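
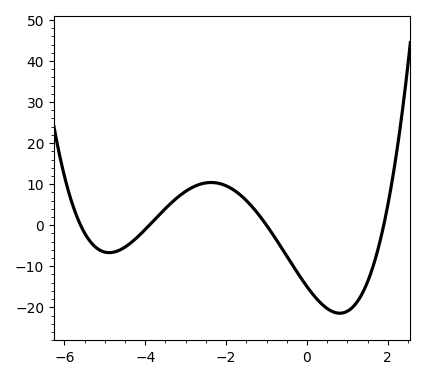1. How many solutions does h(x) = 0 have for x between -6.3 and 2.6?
4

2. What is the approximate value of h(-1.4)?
4.99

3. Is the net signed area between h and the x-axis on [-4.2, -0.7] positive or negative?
positive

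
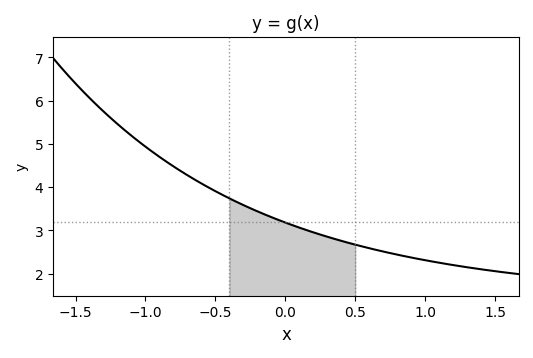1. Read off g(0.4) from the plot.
2.76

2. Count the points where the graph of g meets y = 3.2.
1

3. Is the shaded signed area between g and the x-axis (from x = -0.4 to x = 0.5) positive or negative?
positive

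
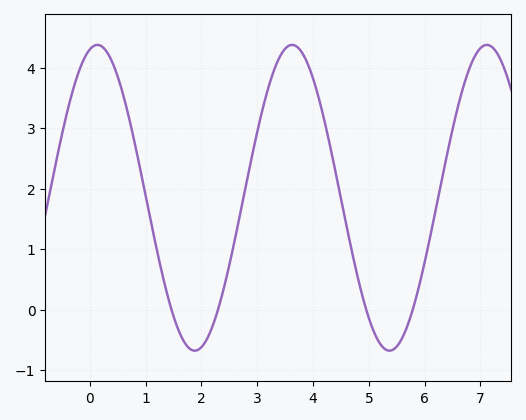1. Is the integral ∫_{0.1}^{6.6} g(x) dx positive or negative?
positive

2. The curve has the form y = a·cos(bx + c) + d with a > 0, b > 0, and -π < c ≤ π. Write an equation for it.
y = 2.53cos(1.8x - 0.24) + 1.85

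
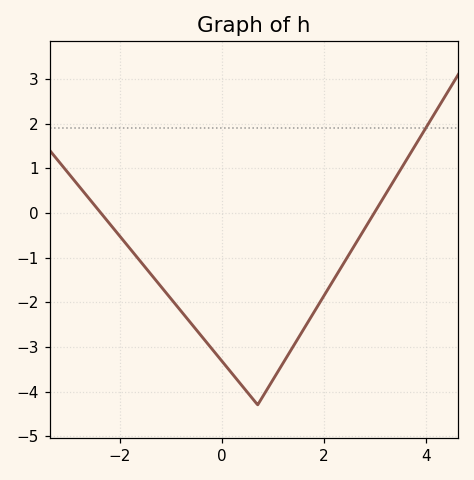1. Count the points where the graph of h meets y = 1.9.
1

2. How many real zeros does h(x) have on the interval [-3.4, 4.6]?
2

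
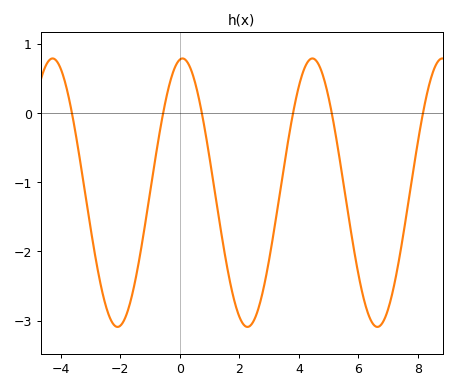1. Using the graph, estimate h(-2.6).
-2.59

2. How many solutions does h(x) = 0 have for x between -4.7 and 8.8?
6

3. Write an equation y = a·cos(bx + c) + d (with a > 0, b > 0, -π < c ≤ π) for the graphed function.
y = 1.94cos(1.44x - 0.13) - 1.15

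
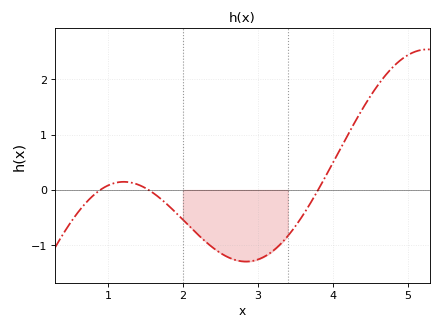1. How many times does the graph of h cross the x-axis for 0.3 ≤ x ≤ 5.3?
3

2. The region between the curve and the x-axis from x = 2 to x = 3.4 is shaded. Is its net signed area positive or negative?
negative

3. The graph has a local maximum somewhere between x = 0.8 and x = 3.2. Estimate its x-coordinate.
1.2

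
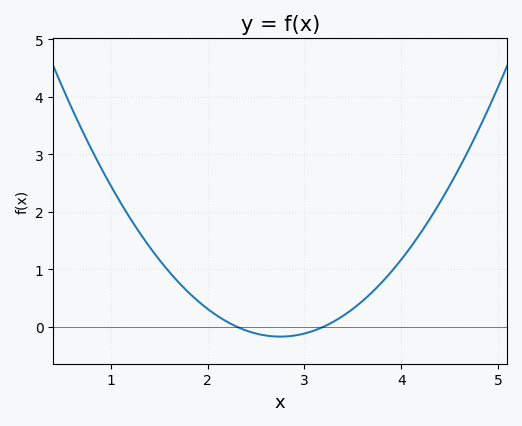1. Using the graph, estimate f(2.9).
-0.2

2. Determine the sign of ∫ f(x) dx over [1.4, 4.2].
positive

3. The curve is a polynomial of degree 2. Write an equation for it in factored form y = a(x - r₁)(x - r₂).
y = 0.86(x - 2.3)(x - 3.2)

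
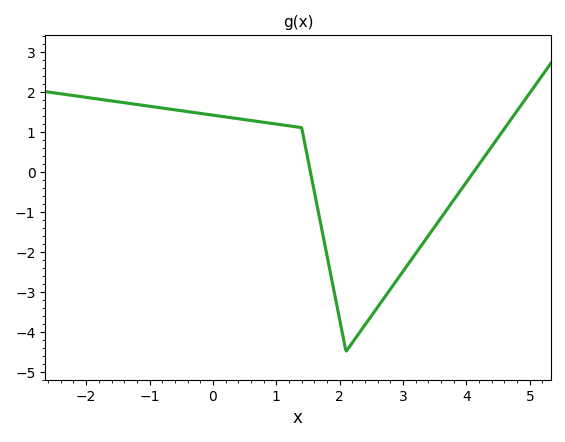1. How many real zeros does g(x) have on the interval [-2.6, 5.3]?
2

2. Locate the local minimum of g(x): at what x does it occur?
2.2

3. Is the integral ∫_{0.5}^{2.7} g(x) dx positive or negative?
negative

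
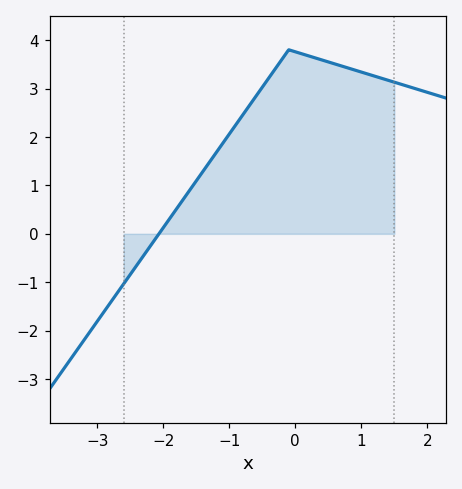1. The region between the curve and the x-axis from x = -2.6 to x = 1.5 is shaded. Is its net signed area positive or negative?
positive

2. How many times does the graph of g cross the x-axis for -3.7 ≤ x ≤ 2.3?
1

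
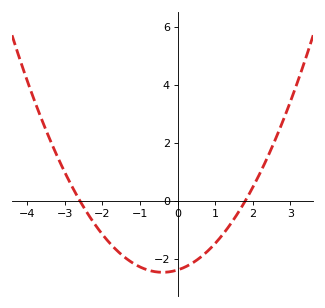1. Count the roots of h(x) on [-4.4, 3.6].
2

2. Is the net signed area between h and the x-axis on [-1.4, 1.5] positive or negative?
negative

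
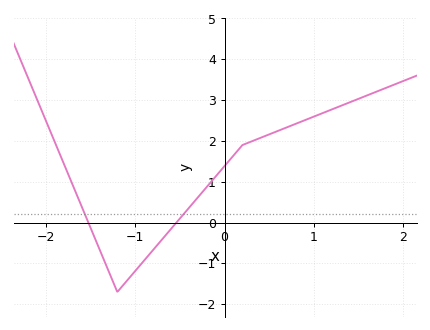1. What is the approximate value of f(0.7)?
2.34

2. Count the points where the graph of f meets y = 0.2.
2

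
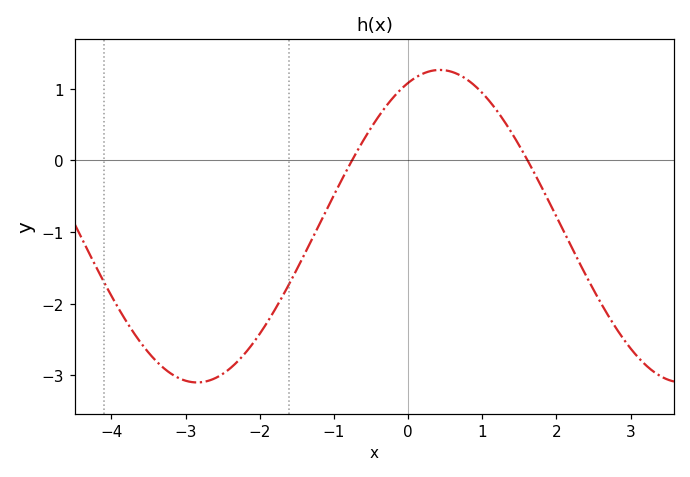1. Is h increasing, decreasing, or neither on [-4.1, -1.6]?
neither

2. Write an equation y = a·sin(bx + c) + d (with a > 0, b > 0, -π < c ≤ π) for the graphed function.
y = 2.18sin(0.96x + 1.2) - 0.92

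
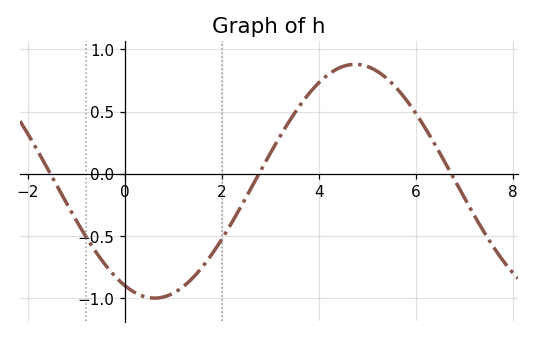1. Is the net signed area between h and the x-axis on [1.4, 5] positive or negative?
positive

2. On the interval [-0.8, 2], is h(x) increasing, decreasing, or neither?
neither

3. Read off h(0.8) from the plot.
-1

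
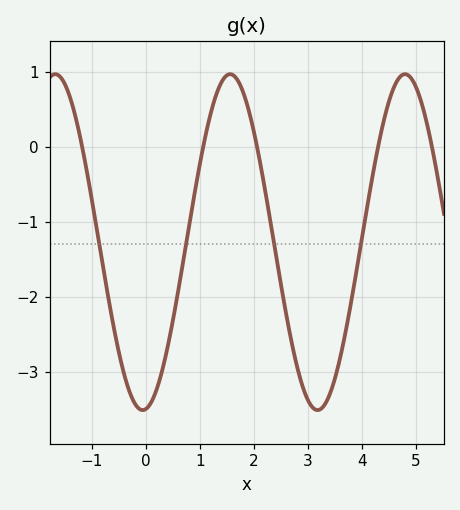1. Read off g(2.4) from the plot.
-1.4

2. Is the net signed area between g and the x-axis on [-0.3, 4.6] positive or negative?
negative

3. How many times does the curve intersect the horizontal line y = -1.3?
4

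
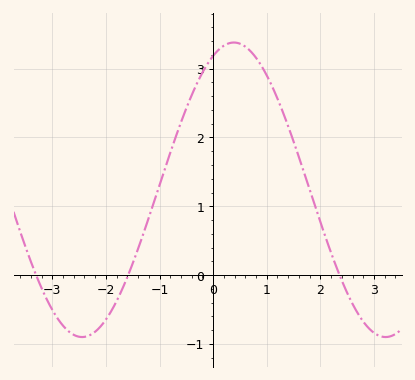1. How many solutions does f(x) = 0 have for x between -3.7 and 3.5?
3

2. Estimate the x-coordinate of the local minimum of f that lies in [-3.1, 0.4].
-2.44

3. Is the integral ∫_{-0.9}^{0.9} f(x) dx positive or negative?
positive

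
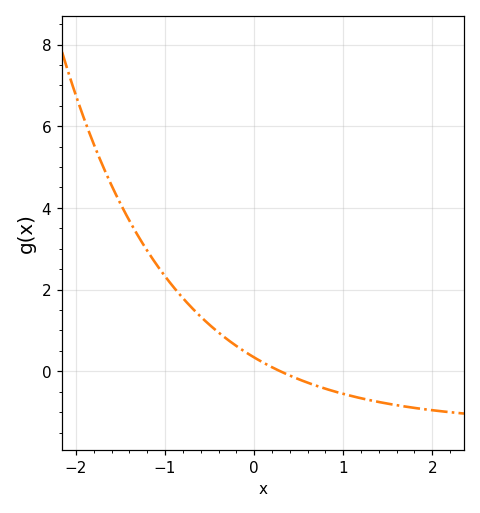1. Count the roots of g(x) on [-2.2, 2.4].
1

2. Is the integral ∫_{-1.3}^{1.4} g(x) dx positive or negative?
positive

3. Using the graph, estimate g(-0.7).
1.56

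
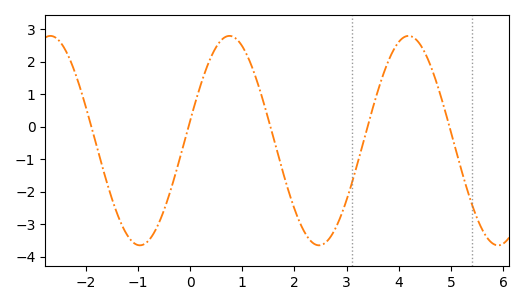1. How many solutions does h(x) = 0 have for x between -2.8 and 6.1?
5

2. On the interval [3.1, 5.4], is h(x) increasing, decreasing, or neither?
neither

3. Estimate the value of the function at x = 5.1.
-0.746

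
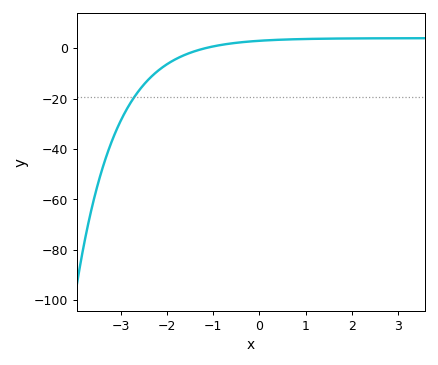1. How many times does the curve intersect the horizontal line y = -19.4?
1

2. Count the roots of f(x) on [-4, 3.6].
1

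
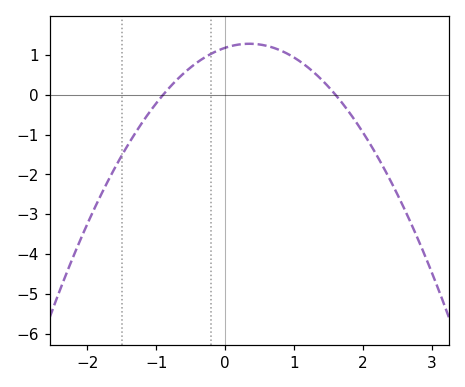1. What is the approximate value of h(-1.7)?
-2.2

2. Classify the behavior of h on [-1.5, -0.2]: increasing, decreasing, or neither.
increasing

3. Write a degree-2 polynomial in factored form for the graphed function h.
y = -0.82(x + 0.9)(x - 1.6)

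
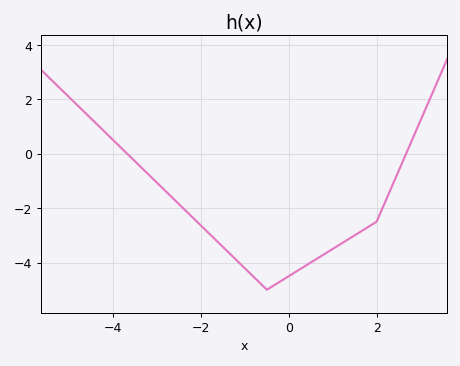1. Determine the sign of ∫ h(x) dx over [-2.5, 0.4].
negative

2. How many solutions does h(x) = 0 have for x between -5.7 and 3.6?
2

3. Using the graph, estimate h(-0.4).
-4.8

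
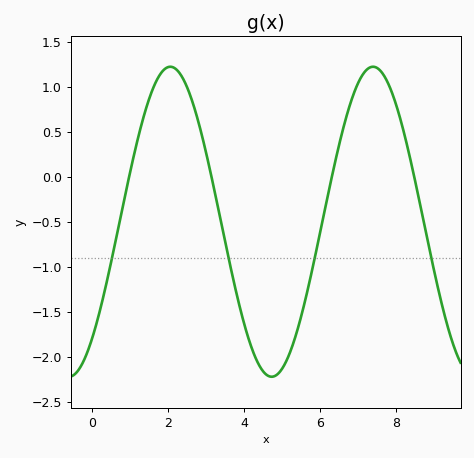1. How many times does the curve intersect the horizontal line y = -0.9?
4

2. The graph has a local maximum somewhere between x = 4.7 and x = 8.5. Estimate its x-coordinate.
7.38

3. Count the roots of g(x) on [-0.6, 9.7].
4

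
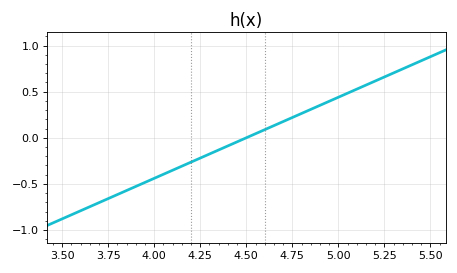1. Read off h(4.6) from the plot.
0.088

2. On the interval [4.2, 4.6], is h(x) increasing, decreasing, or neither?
increasing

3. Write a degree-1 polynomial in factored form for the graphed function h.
y = 0.88(x - 4.5)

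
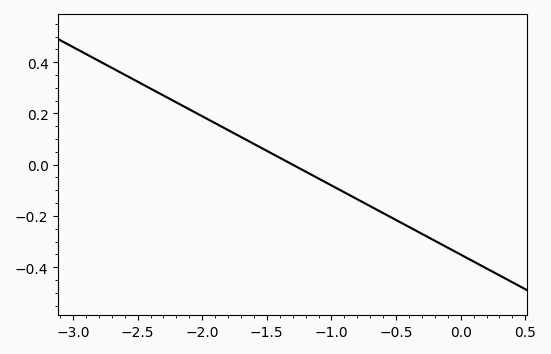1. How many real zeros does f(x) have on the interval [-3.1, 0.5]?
1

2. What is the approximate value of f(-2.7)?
0.378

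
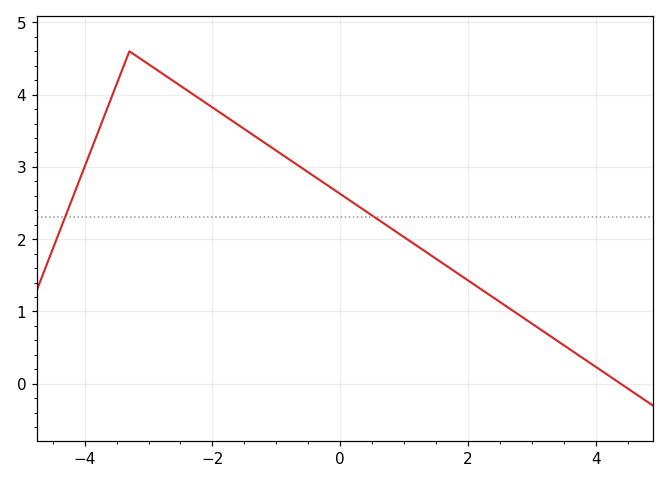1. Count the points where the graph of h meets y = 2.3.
2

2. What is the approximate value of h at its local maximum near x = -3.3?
4.6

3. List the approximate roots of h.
4.4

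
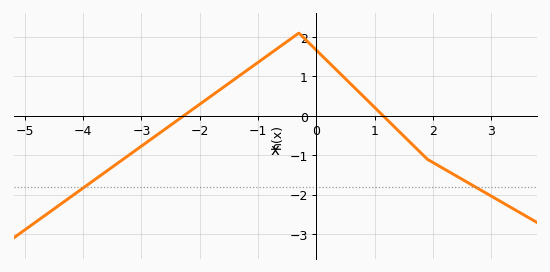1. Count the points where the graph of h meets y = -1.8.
2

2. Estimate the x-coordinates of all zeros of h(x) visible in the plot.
-2.28, 1.14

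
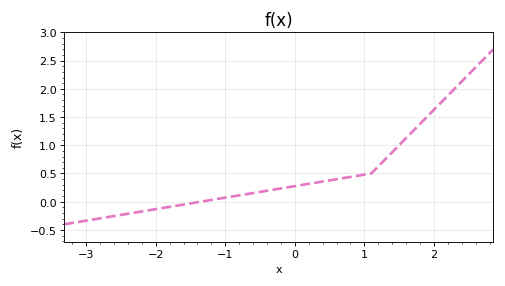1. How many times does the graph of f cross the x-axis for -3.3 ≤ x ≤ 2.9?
1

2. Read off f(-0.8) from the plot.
0.1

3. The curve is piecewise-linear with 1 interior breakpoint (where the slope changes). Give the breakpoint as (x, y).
(1.1, 0.5)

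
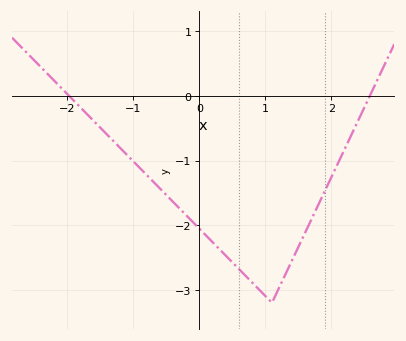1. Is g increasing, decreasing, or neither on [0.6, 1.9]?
neither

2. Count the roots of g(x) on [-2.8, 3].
2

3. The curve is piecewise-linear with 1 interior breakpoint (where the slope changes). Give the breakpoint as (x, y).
(1.1, -3.2)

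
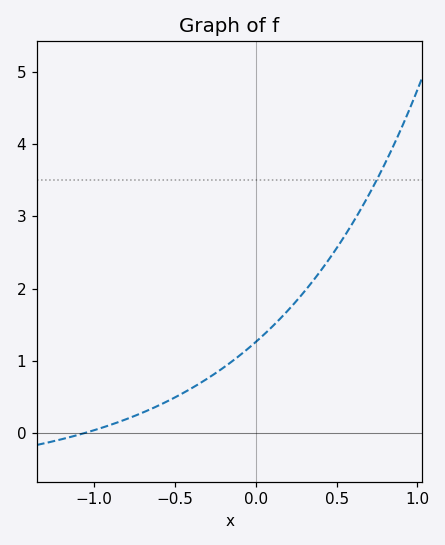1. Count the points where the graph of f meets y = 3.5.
1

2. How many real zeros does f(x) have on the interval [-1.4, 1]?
1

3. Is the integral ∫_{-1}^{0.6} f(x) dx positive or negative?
positive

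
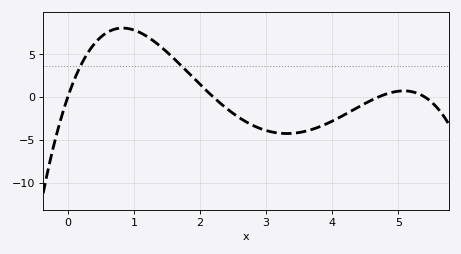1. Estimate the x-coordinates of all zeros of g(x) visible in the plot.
0, 2.2, 4.7, 5.4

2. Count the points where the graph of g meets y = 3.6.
2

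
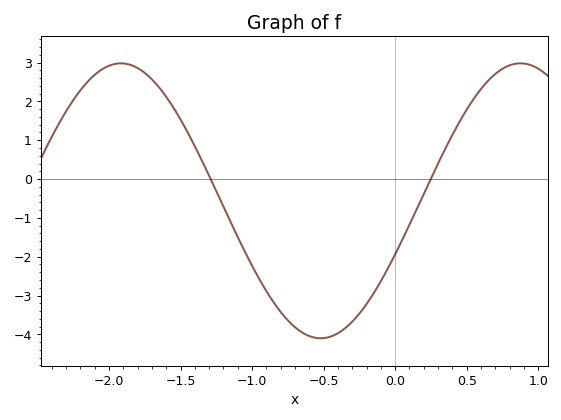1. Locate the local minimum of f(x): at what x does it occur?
-0.5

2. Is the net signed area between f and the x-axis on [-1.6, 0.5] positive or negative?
negative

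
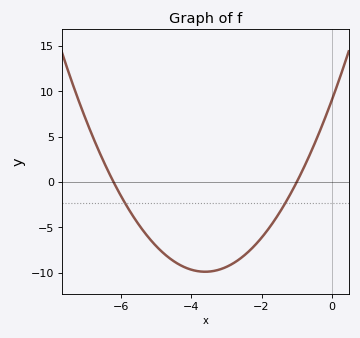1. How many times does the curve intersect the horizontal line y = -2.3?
2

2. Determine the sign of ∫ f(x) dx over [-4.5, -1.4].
negative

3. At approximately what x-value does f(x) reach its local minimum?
-3.6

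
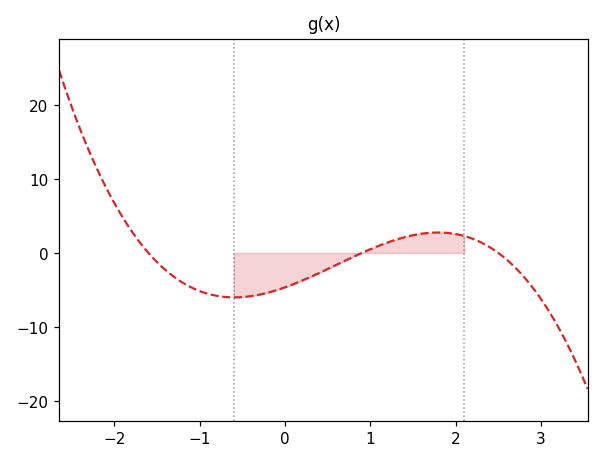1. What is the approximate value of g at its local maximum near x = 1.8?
2.76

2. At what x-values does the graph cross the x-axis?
-1.6, 0.9, 2.5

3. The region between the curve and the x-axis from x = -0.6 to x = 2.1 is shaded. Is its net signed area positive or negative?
negative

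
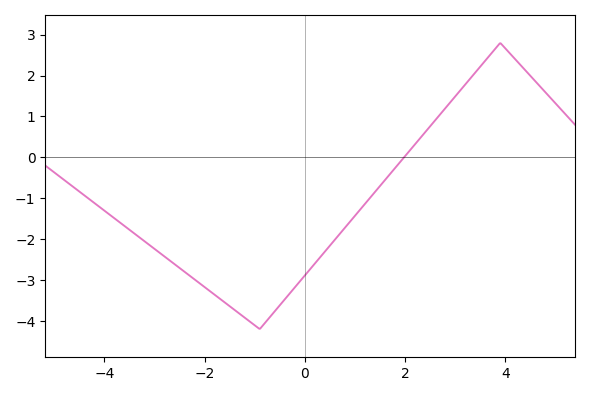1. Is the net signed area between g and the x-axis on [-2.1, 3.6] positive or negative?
negative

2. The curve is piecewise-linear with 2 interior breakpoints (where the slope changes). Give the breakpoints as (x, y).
(-0.9, -4.2); (3.9, 2.8)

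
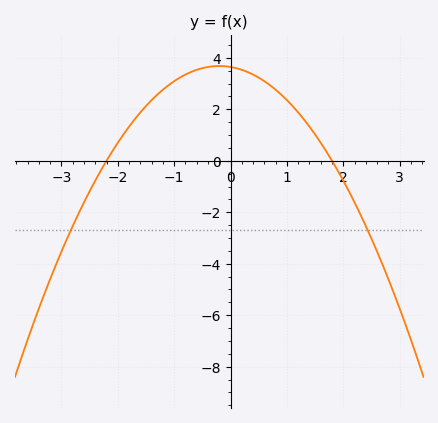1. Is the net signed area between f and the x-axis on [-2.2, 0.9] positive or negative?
positive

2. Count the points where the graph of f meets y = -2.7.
2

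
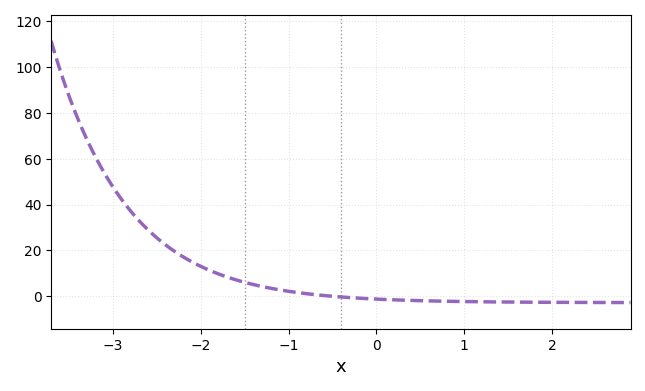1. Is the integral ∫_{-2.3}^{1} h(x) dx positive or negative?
positive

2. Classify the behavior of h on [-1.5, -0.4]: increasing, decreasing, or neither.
decreasing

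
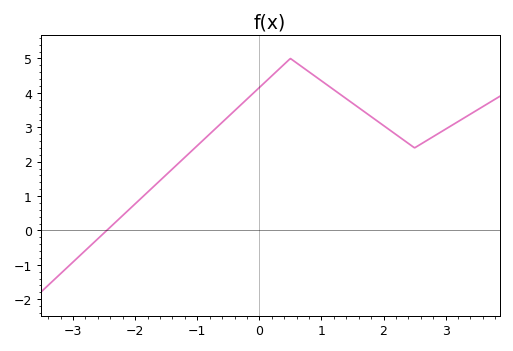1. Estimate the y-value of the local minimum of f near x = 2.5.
2.4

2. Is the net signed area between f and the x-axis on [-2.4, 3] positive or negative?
positive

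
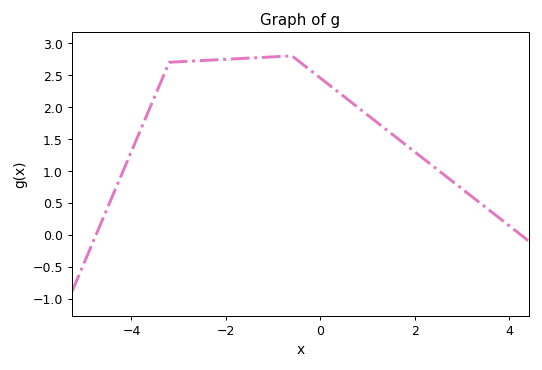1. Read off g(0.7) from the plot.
2.05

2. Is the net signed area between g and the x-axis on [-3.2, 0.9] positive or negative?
positive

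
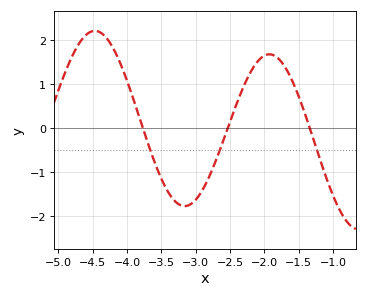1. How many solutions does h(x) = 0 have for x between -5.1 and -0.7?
3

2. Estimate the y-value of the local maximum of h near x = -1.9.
1.67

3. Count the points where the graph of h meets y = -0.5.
3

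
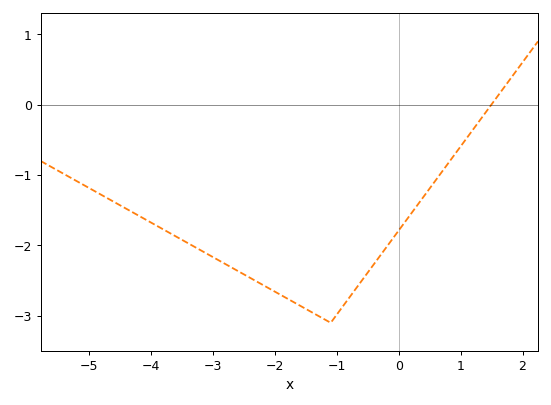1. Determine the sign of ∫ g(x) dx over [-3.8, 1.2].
negative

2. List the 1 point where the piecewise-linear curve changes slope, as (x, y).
(-1.1, -3.1)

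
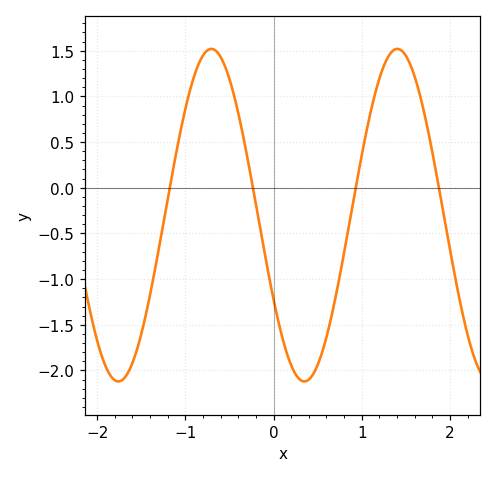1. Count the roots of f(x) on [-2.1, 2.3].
4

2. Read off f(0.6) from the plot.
-1.64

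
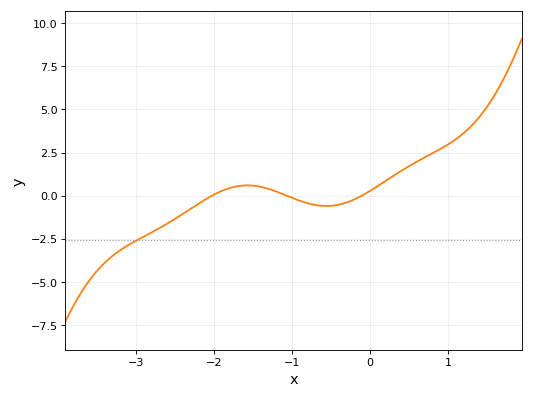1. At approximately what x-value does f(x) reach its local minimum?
-0.6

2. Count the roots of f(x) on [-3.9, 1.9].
3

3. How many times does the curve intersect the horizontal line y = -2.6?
1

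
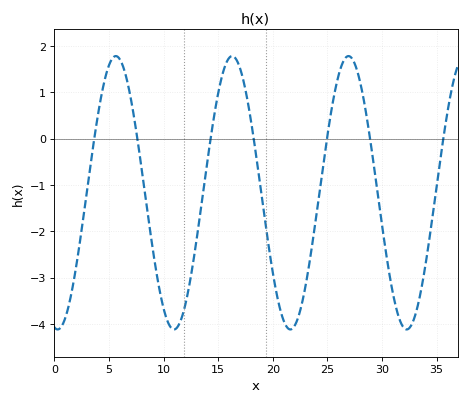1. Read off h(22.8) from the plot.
-3.4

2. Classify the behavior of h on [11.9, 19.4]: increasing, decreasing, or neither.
neither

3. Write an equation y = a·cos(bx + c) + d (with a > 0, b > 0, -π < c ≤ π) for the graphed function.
y = 2.95cos(0.59x + 3) - 1.17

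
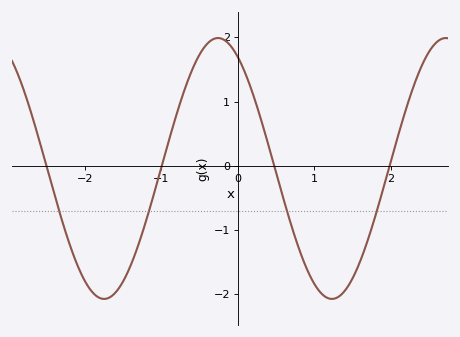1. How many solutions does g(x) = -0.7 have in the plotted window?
4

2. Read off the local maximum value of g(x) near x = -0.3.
2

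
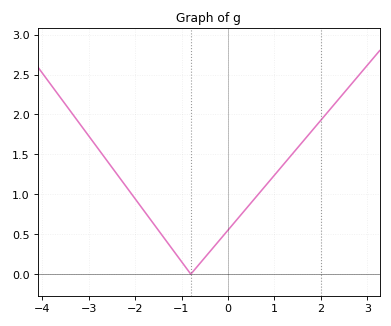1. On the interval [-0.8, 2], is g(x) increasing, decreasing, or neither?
increasing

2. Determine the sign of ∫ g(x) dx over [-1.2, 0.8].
positive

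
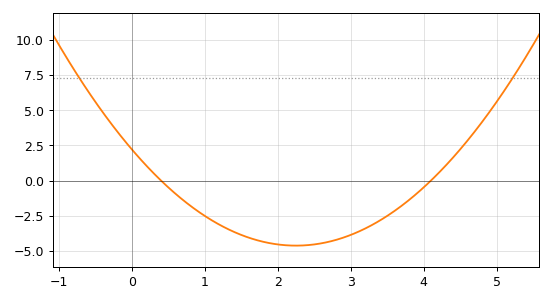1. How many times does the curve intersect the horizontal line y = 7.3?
2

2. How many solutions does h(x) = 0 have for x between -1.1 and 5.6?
2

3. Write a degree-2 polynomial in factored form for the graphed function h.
y = 1.35(x - 0.4)(x - 4.1)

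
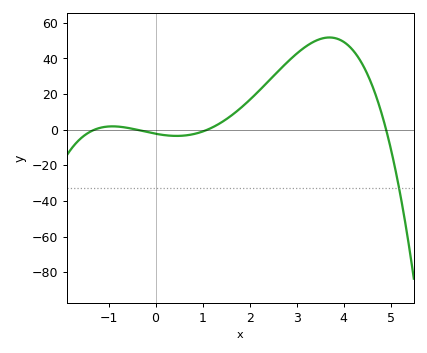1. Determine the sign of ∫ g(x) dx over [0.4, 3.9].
positive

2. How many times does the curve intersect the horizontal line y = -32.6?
1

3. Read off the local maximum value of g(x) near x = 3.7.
52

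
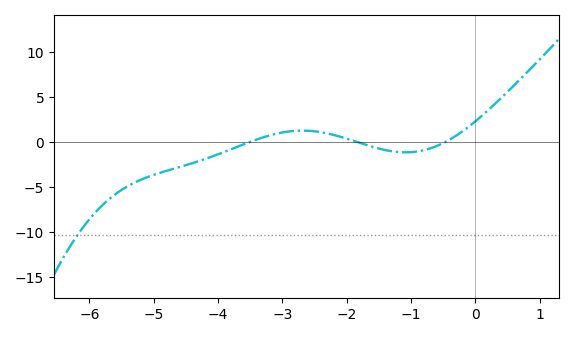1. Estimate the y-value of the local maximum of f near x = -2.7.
1.5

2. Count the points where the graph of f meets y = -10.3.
1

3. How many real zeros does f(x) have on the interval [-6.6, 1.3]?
3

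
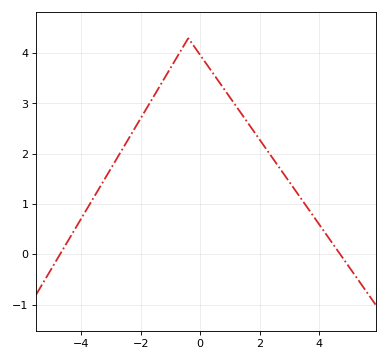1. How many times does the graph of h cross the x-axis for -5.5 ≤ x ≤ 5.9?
2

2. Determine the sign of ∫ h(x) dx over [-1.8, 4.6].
positive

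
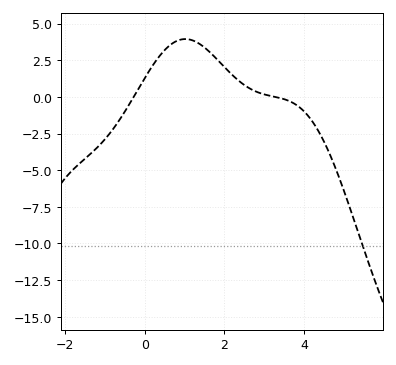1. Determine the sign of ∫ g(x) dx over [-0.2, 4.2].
positive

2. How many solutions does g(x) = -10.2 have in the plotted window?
1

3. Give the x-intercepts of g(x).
-0.281, 3.28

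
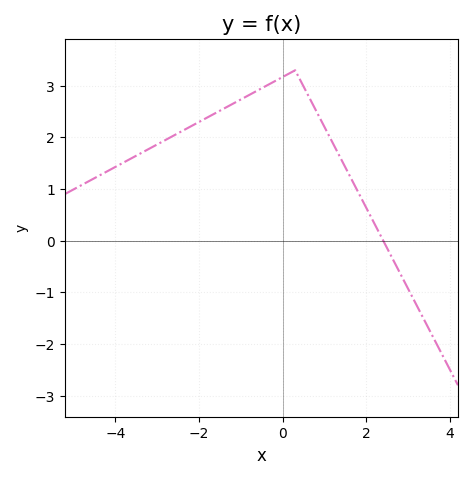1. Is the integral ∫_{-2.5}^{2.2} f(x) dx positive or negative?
positive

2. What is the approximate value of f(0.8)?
2.5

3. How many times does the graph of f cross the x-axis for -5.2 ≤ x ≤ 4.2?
1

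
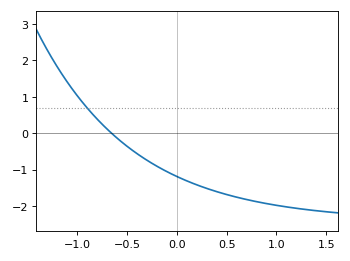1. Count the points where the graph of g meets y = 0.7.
1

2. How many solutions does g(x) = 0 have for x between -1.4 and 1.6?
1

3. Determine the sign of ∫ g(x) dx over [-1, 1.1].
negative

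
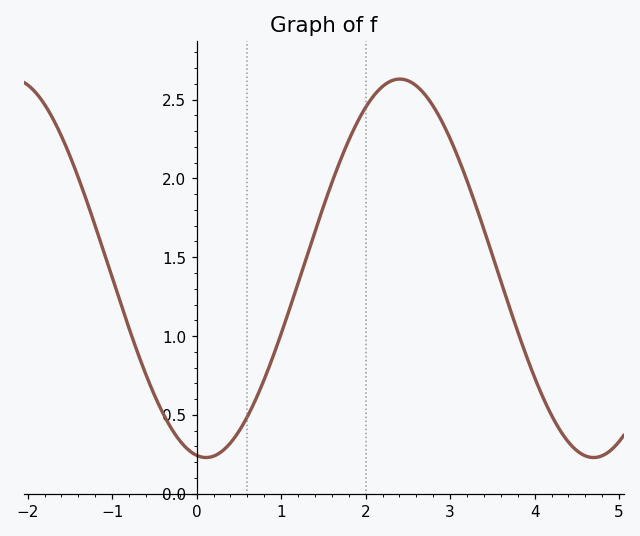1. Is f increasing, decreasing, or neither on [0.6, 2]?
increasing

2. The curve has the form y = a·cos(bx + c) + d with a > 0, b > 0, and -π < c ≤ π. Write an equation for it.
y = 1.2cos(1.37x + 2.99) + 1.43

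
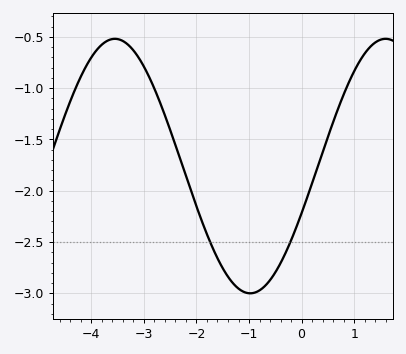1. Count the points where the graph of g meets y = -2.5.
2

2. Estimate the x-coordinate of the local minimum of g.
-0.977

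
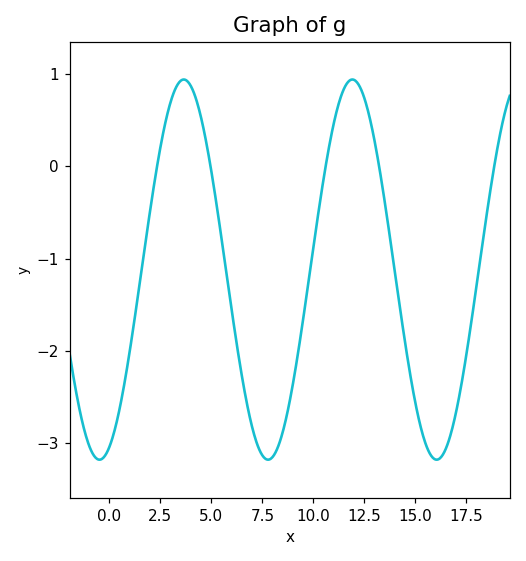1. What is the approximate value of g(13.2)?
0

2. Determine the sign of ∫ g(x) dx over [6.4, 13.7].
negative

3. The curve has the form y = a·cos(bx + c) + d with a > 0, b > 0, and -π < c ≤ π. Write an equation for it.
y = 2.06cos(0.76x - 2.8) - 1.12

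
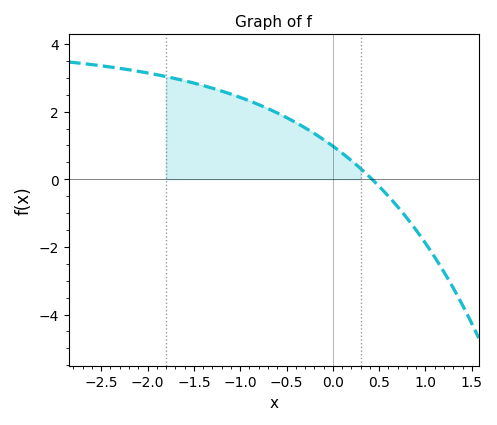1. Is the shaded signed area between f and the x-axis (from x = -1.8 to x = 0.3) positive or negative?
positive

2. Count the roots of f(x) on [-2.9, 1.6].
1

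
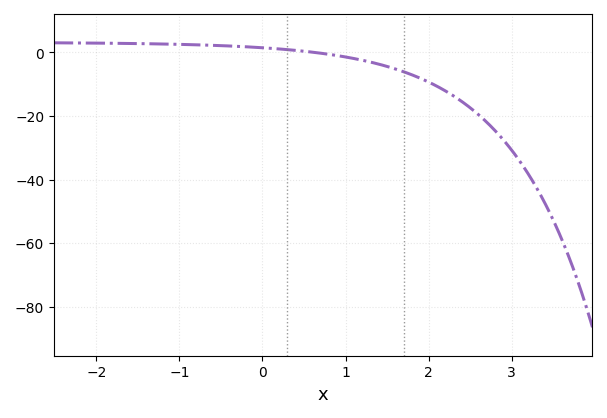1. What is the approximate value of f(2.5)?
-18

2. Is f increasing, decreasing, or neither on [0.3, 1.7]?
decreasing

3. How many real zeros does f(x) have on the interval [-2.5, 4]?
1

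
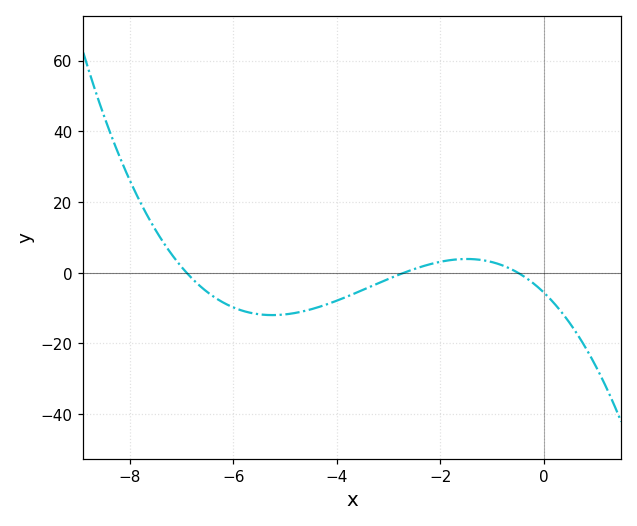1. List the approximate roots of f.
-7, -2.6, -0.4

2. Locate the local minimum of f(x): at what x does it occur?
-5.2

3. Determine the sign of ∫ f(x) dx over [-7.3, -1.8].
negative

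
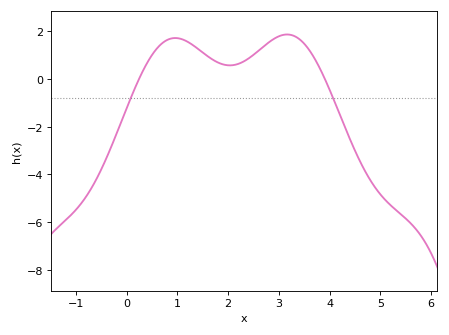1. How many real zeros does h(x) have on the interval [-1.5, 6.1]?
2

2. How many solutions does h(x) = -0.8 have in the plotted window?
2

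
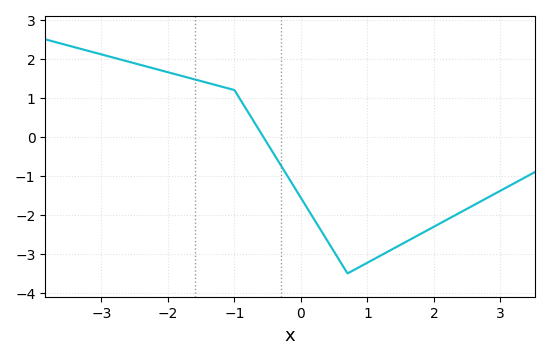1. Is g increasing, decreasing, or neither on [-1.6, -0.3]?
decreasing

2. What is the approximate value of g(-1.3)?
1.34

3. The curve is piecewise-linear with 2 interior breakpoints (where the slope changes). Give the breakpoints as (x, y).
(-1, 1.2); (0.7, -3.5)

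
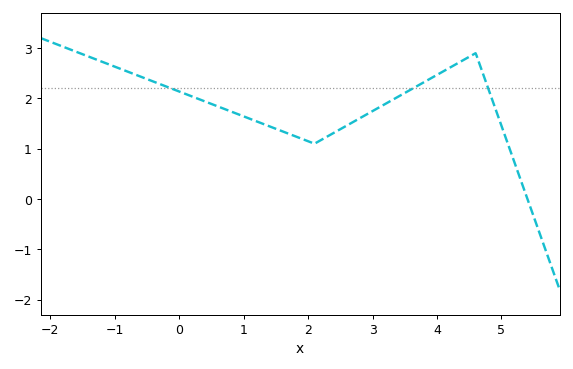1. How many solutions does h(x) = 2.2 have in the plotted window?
3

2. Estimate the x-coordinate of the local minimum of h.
2.1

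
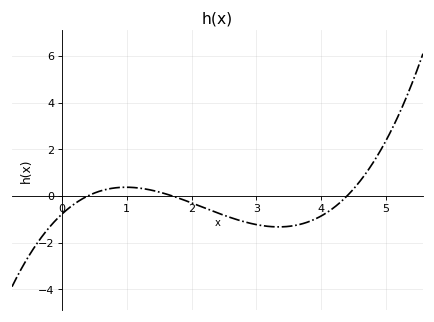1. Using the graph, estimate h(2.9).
-1.17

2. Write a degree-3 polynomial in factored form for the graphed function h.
y = 0.26(x - 0.4)(x - 1.7)(x - 4.4)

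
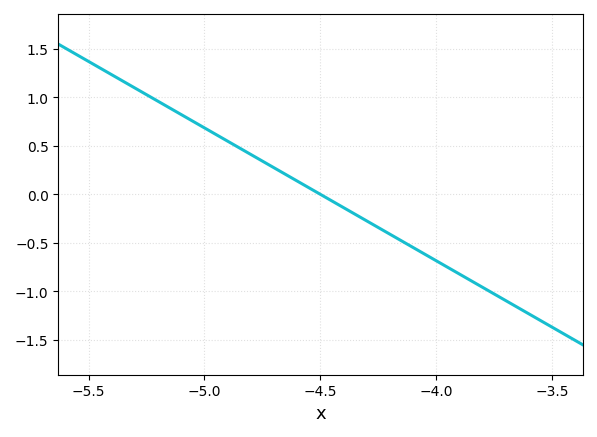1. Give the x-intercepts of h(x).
-4.5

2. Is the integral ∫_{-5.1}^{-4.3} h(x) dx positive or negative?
positive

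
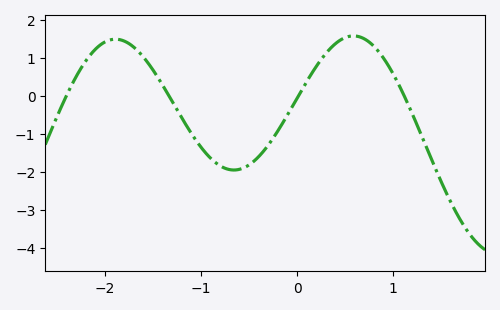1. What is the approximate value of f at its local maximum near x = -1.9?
1.49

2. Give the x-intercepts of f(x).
-2.4, -1.33, 0.015, 1.12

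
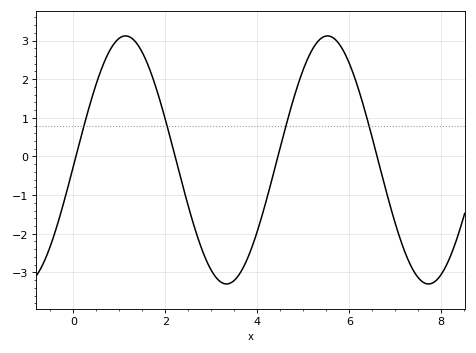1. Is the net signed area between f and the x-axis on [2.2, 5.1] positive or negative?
negative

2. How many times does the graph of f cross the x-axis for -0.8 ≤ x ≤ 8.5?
4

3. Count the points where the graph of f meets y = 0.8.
4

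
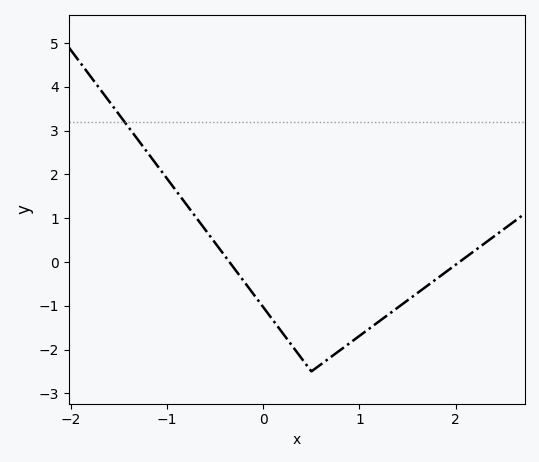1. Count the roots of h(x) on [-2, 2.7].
2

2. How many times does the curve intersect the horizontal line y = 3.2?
1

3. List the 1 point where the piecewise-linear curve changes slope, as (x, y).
(0.5, -2.5)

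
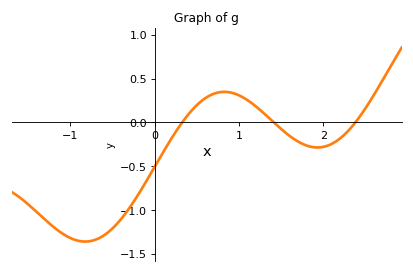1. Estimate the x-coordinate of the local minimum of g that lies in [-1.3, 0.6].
-0.826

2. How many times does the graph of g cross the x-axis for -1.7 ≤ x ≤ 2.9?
3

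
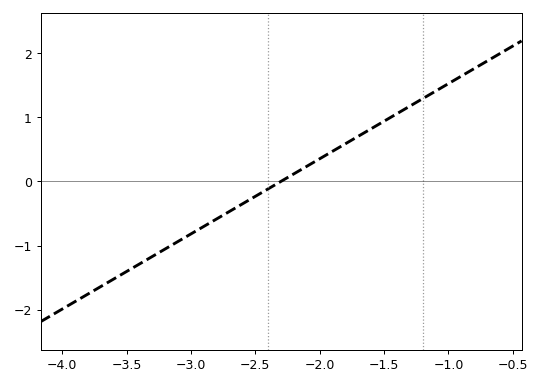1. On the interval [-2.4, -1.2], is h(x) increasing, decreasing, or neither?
increasing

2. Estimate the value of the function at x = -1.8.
0.6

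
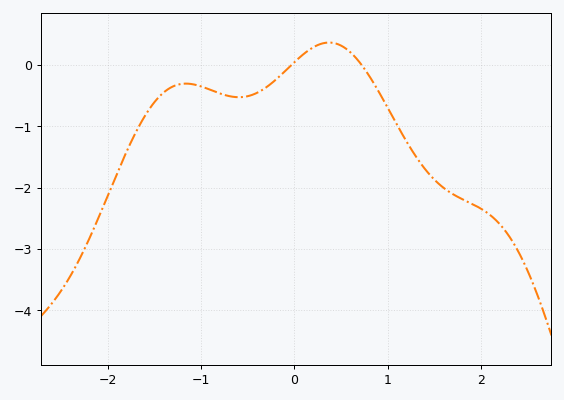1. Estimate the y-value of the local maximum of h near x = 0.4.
0.365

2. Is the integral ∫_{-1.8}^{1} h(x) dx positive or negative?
negative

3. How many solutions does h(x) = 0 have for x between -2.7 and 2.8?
2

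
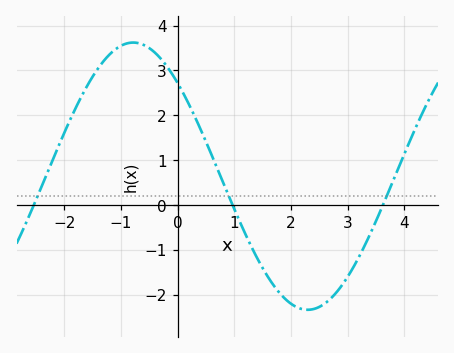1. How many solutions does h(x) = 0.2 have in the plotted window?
3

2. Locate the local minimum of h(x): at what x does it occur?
2.3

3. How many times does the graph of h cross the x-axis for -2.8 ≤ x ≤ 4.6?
3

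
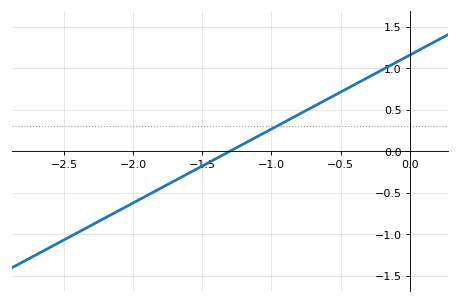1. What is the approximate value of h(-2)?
-0.6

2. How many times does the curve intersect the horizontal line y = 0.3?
1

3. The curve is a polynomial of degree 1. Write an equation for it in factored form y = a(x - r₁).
y = 0.89(x + 1.3)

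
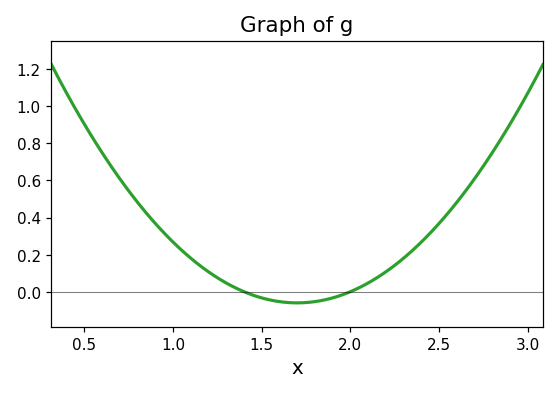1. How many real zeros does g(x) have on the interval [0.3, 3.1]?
2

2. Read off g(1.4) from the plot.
0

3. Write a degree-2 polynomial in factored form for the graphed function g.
y = 0.67(x - 1.4)(x - 2)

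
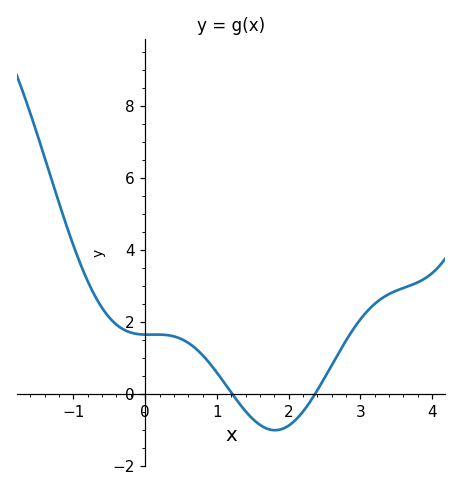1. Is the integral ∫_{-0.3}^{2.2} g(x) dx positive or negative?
positive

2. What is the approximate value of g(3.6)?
3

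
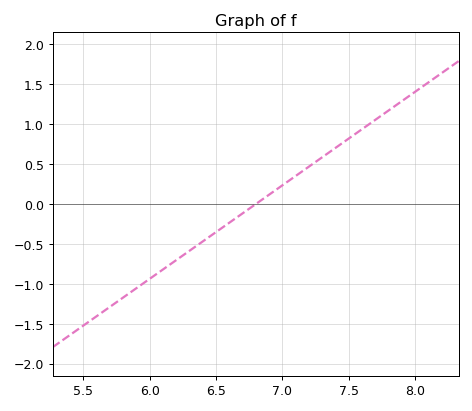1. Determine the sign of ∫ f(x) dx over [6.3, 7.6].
positive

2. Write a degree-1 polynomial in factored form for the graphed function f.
y = 1.17(x - 6.8)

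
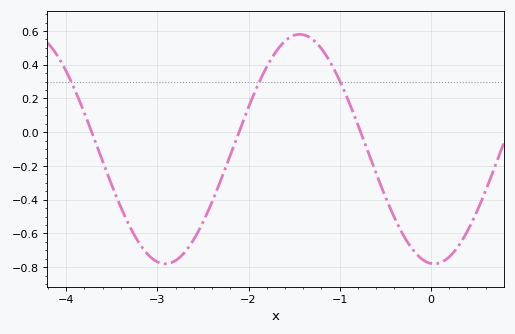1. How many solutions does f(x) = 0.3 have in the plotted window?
3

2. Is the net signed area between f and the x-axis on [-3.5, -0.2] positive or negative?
negative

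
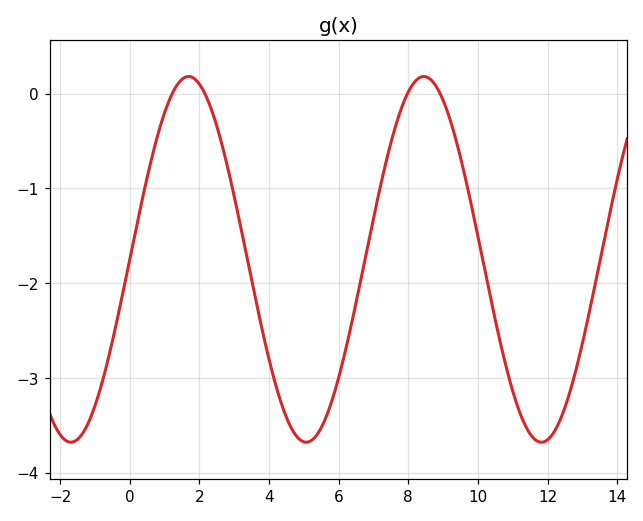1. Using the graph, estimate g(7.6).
-0.387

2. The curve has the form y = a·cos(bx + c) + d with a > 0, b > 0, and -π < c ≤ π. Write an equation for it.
y = 1.93cos(0.93x - 1.57) - 1.75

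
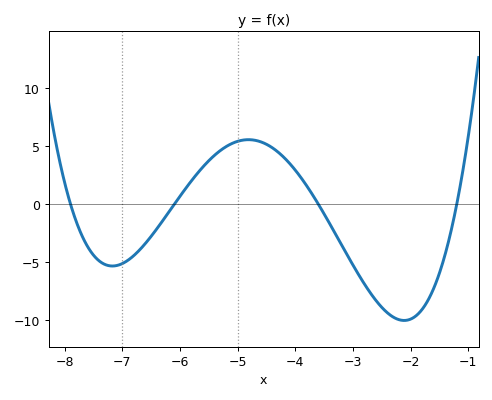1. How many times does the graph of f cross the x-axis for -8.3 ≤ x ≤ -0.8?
4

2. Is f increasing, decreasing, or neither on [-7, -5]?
increasing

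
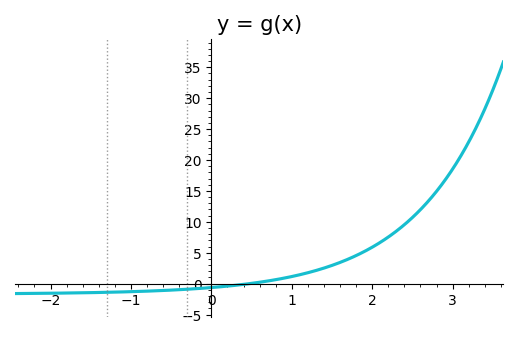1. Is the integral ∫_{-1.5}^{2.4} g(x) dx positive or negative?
positive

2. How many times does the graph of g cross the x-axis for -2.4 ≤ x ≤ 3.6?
1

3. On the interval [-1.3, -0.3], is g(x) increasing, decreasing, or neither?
increasing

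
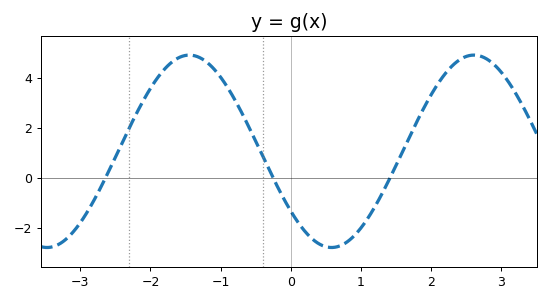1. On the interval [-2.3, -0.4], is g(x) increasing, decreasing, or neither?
neither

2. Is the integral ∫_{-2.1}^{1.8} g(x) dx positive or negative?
positive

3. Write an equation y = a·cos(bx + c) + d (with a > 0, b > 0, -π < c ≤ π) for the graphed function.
y = 3.84cos(1.55x + 2.24) + 1.07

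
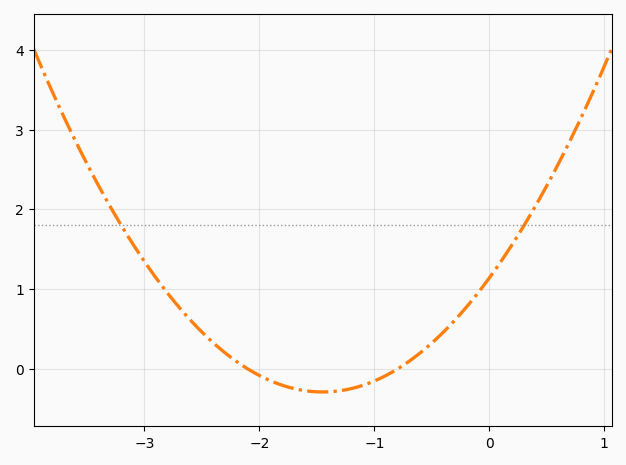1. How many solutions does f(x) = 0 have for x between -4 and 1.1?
2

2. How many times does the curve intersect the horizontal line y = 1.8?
2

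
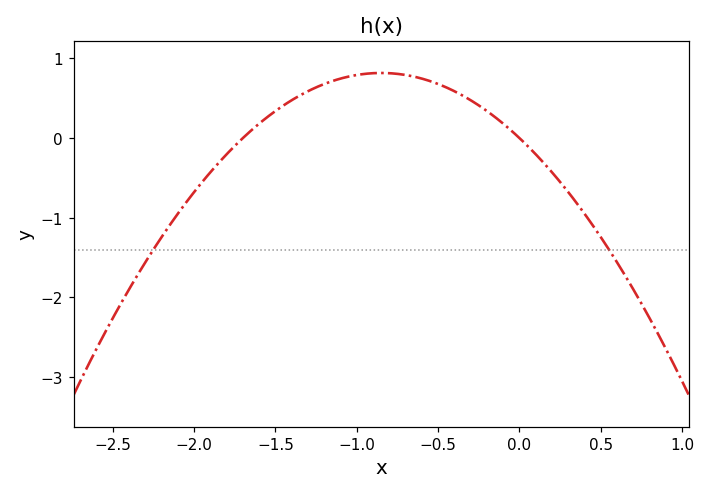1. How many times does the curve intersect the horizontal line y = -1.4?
2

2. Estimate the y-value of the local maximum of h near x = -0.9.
0.816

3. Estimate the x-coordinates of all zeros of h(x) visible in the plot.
-1.7, 0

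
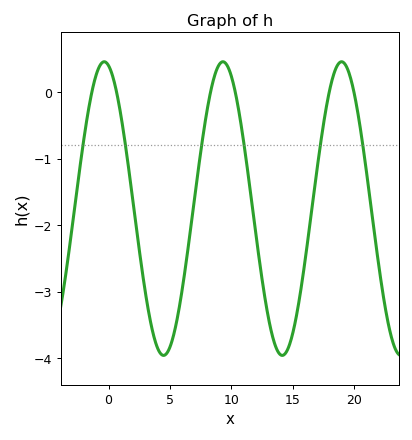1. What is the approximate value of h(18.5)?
0.354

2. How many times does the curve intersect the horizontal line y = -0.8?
6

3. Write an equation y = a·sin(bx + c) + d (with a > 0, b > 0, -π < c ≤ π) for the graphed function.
y = 2.21sin(0.65x + 1.8) - 1.75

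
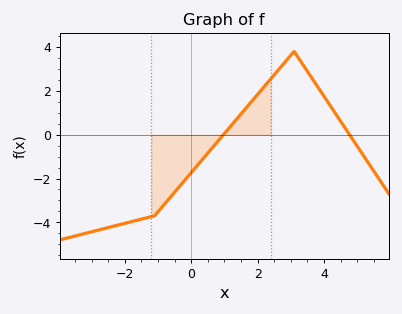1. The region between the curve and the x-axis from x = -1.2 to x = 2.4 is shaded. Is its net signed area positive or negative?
negative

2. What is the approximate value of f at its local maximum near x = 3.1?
3.8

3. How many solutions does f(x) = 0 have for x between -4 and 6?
2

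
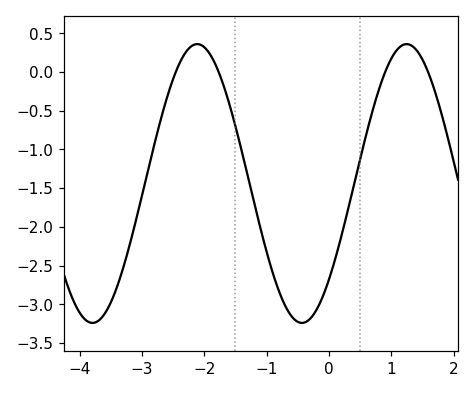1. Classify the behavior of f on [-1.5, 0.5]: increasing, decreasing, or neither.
neither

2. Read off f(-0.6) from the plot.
-3.15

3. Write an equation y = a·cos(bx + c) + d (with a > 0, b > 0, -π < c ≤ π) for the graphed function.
y = 1.8cos(1.9x - 2.3) - 1.44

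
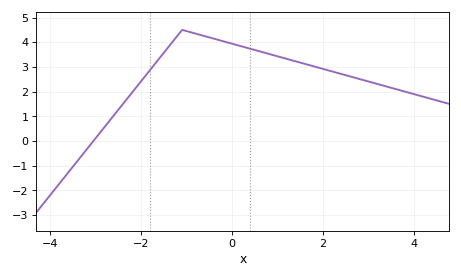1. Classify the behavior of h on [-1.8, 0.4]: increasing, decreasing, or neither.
neither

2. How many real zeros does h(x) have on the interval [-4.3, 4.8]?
1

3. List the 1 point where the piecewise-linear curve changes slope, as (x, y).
(-1.1, 4.5)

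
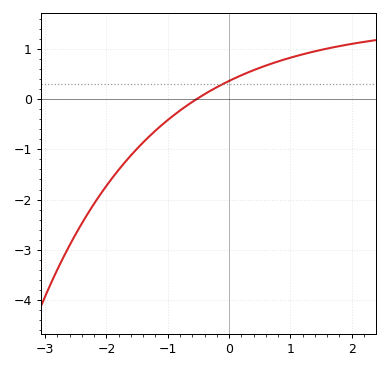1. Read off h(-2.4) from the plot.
-2.5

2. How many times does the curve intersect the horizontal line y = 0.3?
1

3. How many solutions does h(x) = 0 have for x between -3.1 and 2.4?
1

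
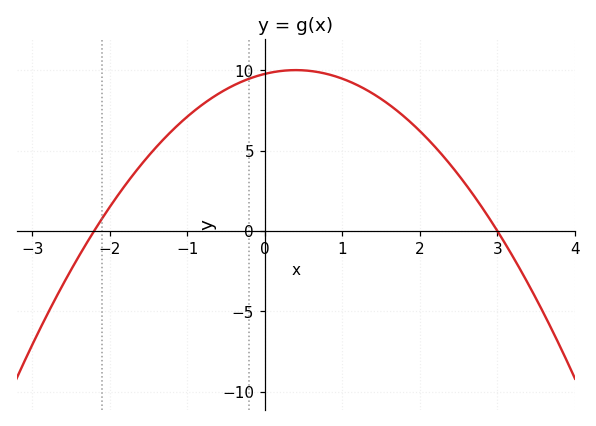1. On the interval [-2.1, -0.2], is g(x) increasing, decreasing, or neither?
increasing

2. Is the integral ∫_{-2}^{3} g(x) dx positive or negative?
positive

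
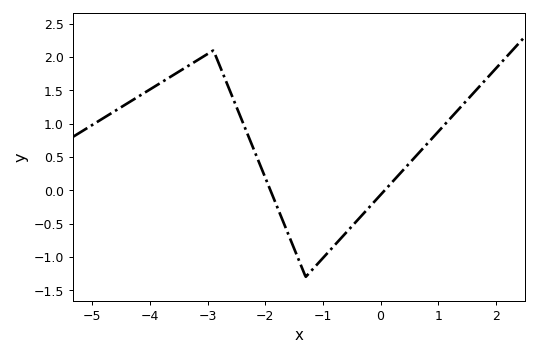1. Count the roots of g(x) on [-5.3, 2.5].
2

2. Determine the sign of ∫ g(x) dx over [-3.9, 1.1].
positive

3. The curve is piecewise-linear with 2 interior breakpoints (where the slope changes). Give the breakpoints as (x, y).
(-2.9, 2.1); (-1.3, -1.3)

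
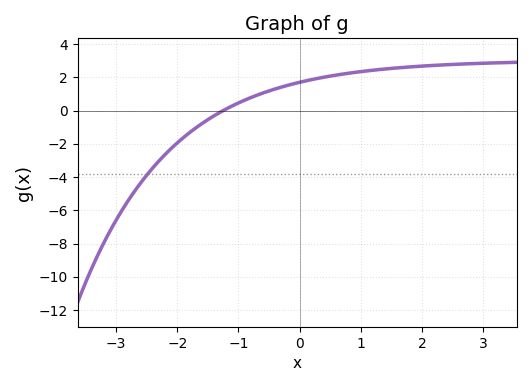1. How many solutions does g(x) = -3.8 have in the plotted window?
1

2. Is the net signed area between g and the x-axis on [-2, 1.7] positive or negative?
positive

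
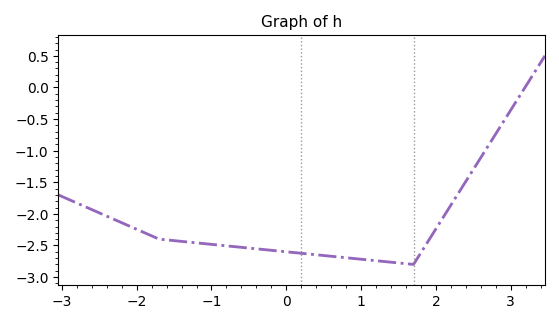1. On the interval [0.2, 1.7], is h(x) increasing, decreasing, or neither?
decreasing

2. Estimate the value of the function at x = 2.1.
-2.05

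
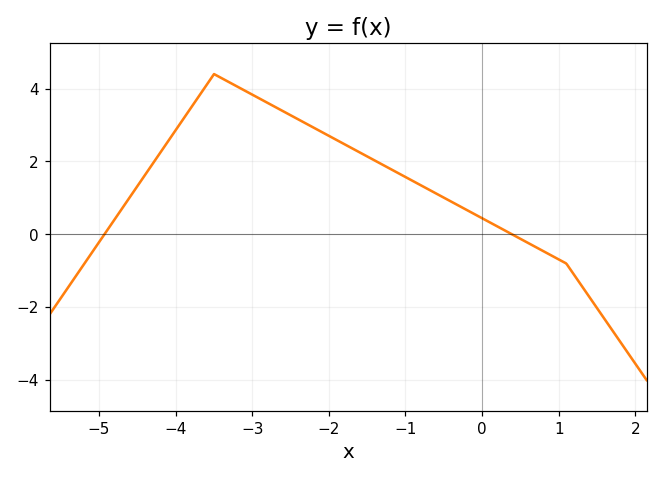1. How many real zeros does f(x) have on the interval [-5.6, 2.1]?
2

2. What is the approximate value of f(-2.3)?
3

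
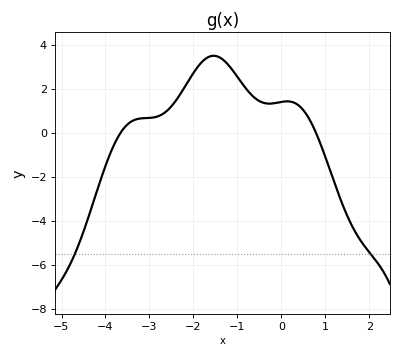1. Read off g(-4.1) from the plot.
-2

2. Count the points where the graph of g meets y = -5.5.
2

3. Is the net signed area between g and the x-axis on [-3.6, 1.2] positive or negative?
positive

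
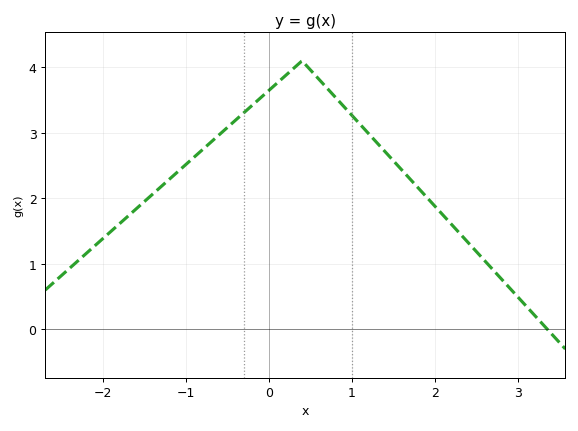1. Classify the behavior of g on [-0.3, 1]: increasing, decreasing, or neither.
neither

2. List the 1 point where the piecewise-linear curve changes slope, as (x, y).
(0.4, 4.1)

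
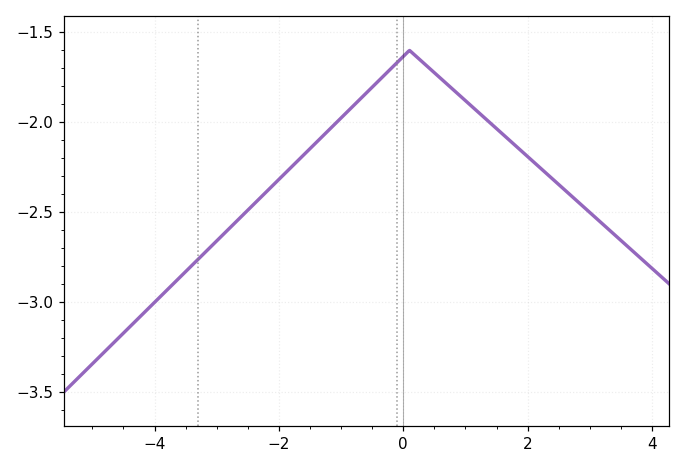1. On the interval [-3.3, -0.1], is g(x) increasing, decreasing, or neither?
increasing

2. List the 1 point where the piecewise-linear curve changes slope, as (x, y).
(0.1, -1.6)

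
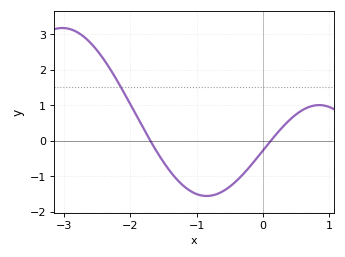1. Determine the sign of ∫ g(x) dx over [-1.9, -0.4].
negative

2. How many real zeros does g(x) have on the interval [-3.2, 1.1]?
2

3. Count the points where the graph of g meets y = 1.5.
1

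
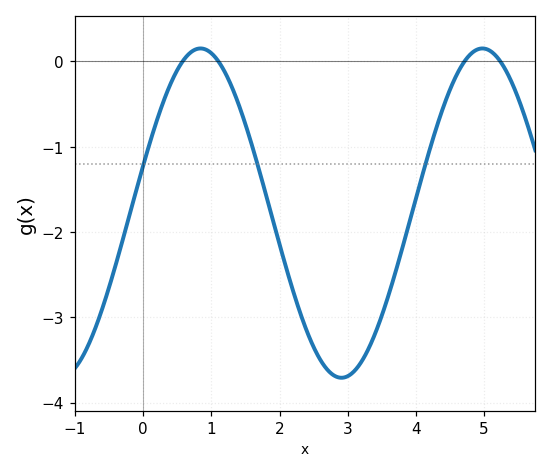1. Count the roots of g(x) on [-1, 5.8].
4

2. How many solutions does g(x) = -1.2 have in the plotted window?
3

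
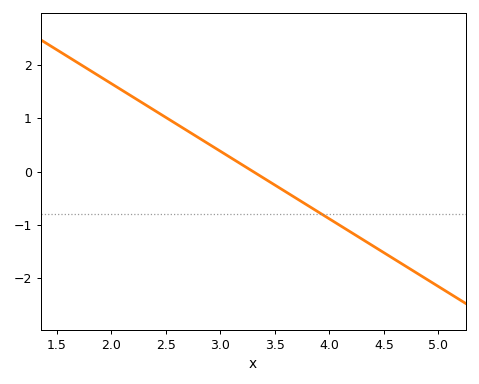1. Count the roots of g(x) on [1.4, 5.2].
1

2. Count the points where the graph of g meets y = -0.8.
1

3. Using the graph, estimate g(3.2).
0.1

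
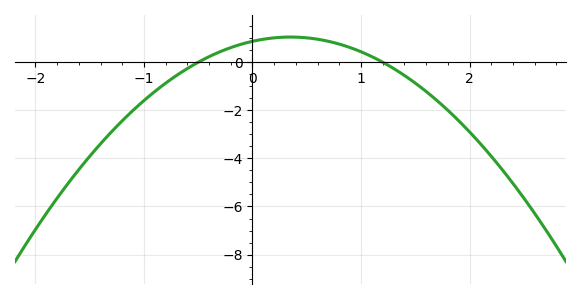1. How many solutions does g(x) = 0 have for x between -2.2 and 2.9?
2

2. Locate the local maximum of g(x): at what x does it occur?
0.35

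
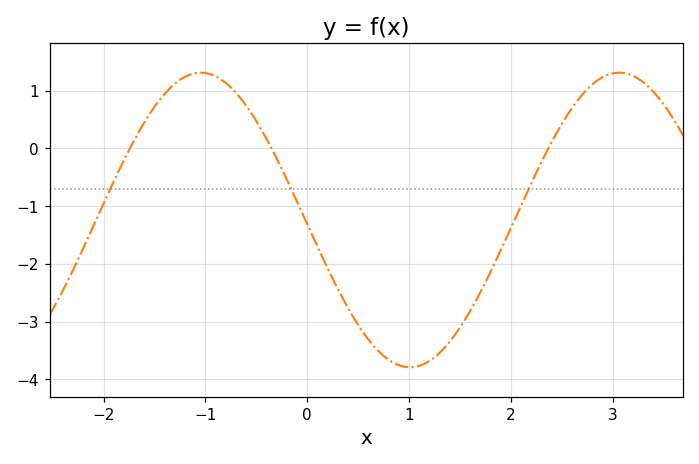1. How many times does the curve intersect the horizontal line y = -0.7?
3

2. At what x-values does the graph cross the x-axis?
-1.7, -0.4, 2.4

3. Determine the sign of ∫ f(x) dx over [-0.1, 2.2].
negative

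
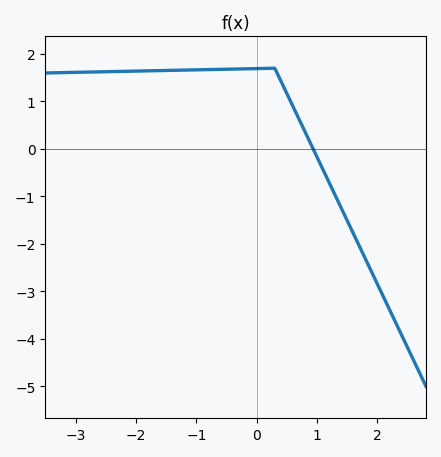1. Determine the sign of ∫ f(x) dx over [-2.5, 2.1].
positive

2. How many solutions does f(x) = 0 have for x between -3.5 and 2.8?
1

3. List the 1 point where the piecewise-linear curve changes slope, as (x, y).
(0.3, 1.7)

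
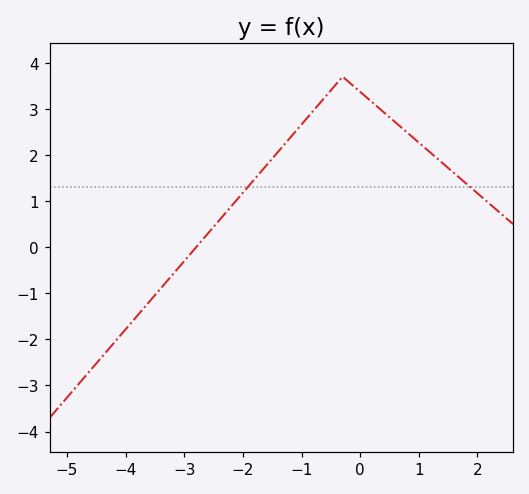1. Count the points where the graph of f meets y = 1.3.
2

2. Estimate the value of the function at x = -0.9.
2.8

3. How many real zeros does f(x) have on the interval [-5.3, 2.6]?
1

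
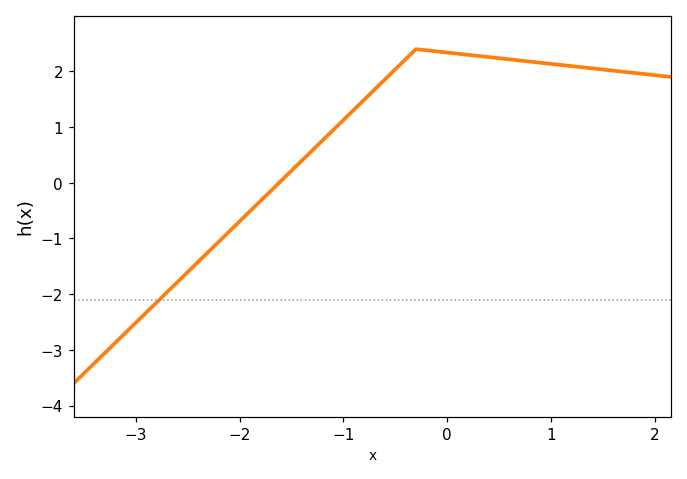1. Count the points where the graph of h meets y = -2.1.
1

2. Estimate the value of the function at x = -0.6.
1.9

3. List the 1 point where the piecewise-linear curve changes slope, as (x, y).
(-0.3, 2.4)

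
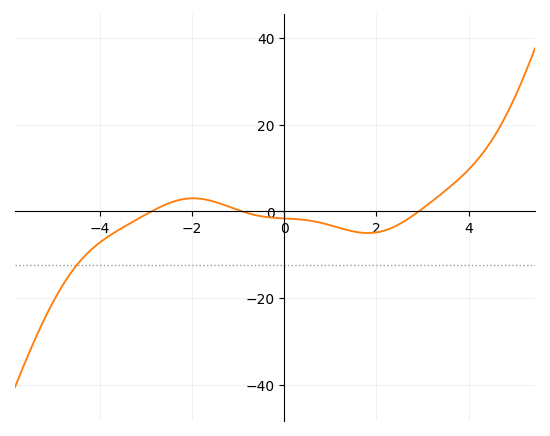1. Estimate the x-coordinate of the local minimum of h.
1.8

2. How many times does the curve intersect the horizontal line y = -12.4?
1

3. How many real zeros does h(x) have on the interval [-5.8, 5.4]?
3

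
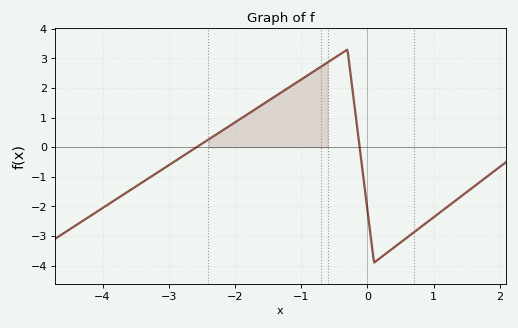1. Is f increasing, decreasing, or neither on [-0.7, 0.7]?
neither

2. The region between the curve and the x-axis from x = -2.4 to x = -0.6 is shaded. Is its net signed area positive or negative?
positive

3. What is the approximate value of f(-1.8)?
1.1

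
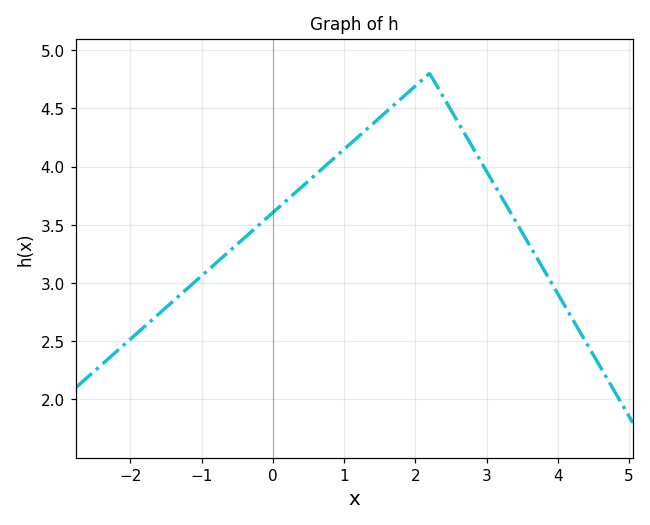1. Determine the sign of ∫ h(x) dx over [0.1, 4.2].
positive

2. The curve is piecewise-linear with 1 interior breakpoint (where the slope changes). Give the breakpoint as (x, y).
(2.2, 4.8)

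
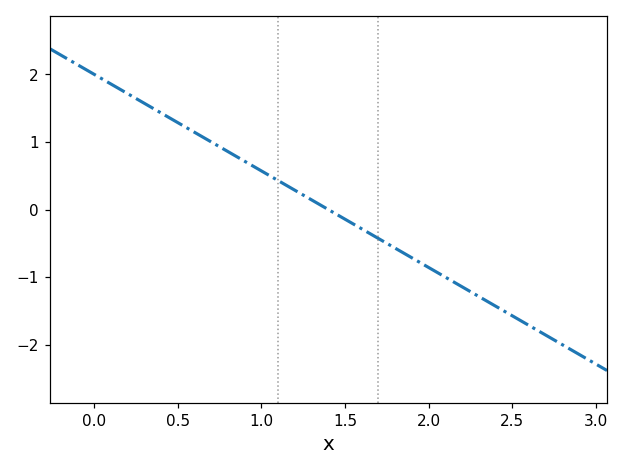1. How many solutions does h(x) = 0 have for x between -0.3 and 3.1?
1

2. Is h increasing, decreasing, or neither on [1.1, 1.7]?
decreasing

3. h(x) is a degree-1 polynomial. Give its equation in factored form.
y = -1.43(x - 1.4)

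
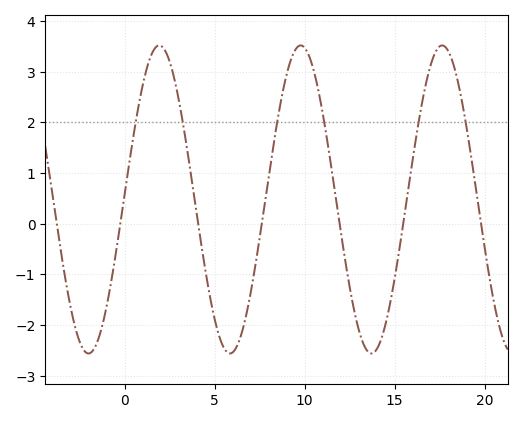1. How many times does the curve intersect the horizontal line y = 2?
6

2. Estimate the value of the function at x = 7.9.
0.7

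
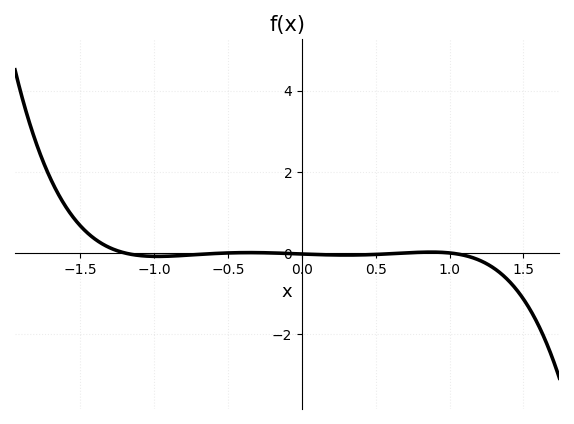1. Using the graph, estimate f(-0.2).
0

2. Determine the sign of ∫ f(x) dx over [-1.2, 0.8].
negative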